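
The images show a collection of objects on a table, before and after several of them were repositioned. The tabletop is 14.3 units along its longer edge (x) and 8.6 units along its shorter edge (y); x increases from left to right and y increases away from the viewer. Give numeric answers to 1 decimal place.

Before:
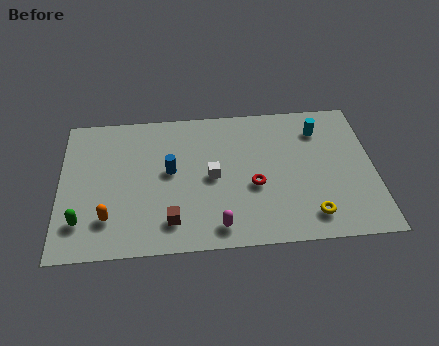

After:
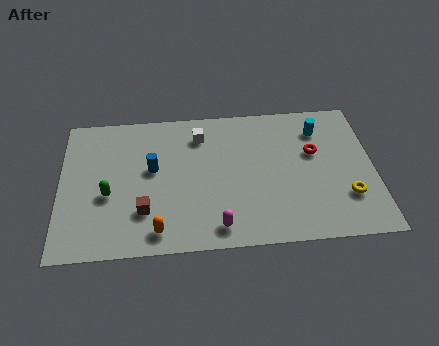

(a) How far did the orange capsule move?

2.4

From (2.2, 2.1) to (4.4, 1.2), the orange capsule covered √(2.2² + 0.9²) ≈ 2.4 units.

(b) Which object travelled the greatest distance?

the red torus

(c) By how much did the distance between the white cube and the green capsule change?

-1.0

Before: roughly 6.3 units apart; after: 5.3. That's 1.0 units closer together.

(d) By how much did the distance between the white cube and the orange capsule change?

+0.8

The distance was about 5.1 in the first image and 5.9 in the second, so they moved 0.8 units further apart.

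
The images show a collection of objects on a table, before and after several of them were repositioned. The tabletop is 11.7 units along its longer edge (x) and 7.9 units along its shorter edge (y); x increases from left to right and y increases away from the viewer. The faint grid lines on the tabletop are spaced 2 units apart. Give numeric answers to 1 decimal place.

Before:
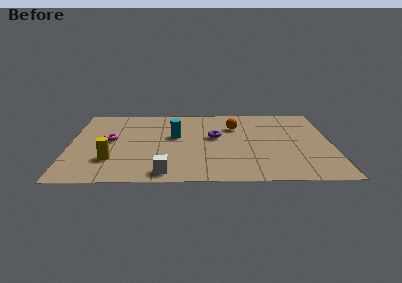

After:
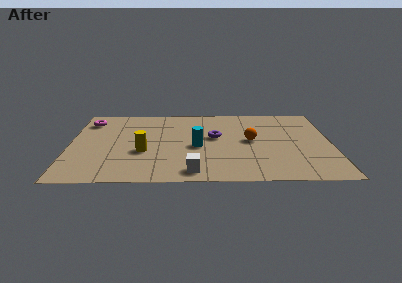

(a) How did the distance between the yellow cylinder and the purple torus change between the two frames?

-1.6

The distance was about 5.1 in the first image and 3.5 in the second, so they moved 1.6 units closer together.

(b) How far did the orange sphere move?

1.7

From (7.4, 5.6) to (8.1, 4.1), the orange sphere covered √(0.7² + 1.5²) ≈ 1.7 units.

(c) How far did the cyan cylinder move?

1.5

The cyan cylinder moved from about (4.7, 4.6) to (5.7, 3.5), a distance of √(1.0² + 1.1²) ≈ 1.5.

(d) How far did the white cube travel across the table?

1.2

The white cube moved from about (4.3, 0.9) to (5.5, 1.0), a distance of √(1.2² + 0.1²) ≈ 1.2.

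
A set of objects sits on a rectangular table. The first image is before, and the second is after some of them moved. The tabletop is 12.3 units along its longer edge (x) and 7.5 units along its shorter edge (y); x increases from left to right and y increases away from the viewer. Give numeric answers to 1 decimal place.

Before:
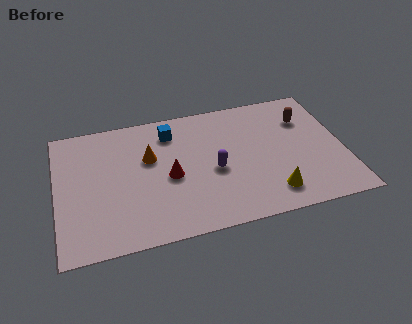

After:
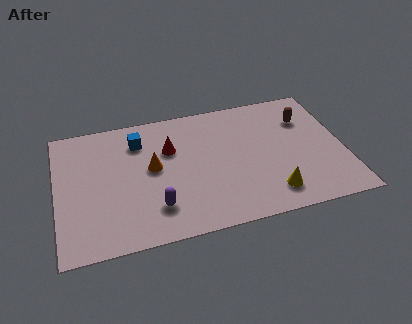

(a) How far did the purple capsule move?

3.0

The purple capsule moved from about (6.7, 3.3) to (4.1, 1.8), a distance of √(2.6² + 1.5²) ≈ 3.0.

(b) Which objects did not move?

the brown capsule and the yellow cone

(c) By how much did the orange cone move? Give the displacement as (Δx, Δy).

(0.1, -0.6)

The orange cone started near (4.0, 4.7) and ended near (4.1, 4.1).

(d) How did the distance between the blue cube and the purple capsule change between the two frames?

+0.8

Before: roughly 3.2 units apart; after: 4.0. That's 0.8 units further apart.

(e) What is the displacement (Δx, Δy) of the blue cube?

(-1.4, -0.2)

The blue cube started near (5.0, 6.0) and ended near (3.6, 5.8).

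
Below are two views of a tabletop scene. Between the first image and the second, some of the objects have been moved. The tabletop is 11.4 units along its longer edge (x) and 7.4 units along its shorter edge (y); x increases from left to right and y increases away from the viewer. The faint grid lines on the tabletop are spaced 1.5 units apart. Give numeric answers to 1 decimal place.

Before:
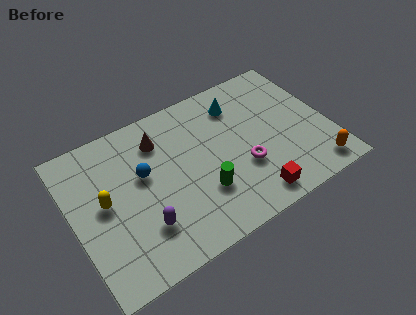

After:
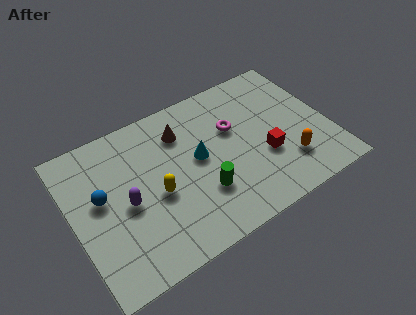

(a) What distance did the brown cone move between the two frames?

1.0

The brown cone moved from about (4.1, 5.7) to (5.1, 5.6), a distance of √(1.0² + 0.1²) ≈ 1.0.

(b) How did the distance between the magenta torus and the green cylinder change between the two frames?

+1.1

Before: roughly 1.9 units apart; after: 3.0. That's 1.1 units further apart.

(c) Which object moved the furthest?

the cyan cone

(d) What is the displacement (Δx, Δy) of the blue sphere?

(-1.9, -0.2)

The blue sphere was at about (3.2, 4.4) and moved to about (1.3, 4.2).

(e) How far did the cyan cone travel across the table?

2.8

From (7.7, 5.8) to (5.6, 4.0), the cyan cone covered √(2.1² + 1.8²) ≈ 2.8 units.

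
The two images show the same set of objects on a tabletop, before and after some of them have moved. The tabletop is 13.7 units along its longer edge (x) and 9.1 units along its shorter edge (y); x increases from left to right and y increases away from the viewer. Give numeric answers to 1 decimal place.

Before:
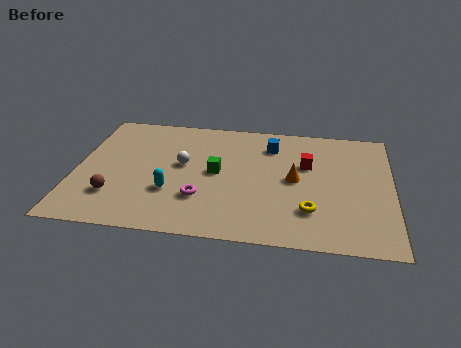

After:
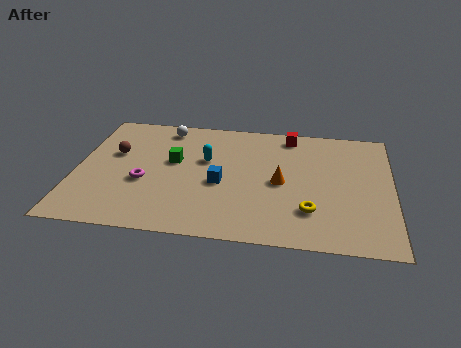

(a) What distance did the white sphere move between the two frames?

2.9

The white sphere moved from about (4.6, 5.1) to (3.7, 7.9), a distance of √(0.9² + 2.8²) ≈ 2.9.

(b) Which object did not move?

the yellow torus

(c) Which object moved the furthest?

the blue cube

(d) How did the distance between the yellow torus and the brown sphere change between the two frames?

+0.8

They were about 8.4 units apart before and 9.2 after — 0.8 units further apart.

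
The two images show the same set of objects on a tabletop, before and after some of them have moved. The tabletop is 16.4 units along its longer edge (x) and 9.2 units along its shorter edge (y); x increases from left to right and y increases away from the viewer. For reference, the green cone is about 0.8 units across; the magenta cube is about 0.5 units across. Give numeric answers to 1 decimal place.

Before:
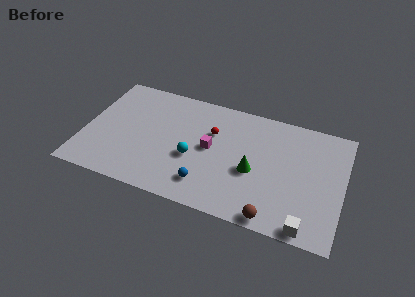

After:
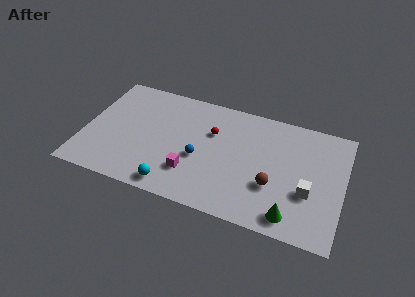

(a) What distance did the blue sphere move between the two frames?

2.0

The blue sphere moved from about (8.0, 1.9) to (7.4, 3.8), a distance of √(0.6² + 1.9²) ≈ 2.0.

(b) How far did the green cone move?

3.7

The green cone was near (10.8, 3.9) before and (13.4, 1.3) after, so it travelled √(2.6² + 2.6²) ≈ 3.7 units.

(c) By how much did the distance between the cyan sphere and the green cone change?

+3.6

Before: roughly 3.8 units apart; after: 7.4. That's 3.6 units further apart.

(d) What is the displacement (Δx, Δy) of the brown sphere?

(-0.2, 2.4)

The brown sphere started near (12.3, 0.8) and ended near (12.1, 3.2).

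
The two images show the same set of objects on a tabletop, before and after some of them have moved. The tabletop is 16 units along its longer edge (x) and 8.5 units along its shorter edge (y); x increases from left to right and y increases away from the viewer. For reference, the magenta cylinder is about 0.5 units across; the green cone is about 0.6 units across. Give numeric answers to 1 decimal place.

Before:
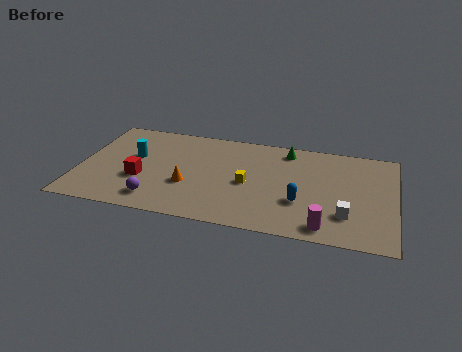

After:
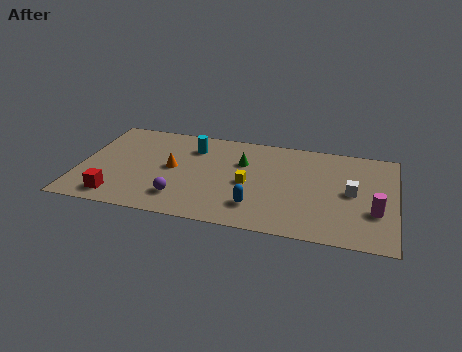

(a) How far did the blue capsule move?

2.4

The blue capsule was near (11.3, 2.9) before and (9.1, 2.0) after, so it travelled √(2.2² + 0.9²) ≈ 2.4 units.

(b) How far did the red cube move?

2.1

The red cube was near (3.2, 3.1) before and (2.1, 1.3) after, so it travelled √(1.1² + 1.8²) ≈ 2.1 units.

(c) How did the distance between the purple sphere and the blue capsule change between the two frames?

-3.5

The distance was about 7.3 in the first image and 3.8 in the second, so they moved 3.5 units closer together.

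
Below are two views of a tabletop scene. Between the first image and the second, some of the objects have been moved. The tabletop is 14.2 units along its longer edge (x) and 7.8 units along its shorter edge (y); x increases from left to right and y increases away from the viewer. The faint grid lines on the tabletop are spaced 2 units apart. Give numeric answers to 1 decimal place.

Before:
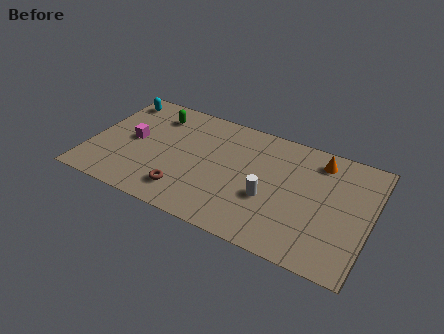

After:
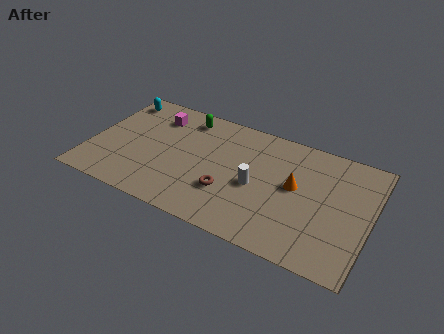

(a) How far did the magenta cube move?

2.3

From (2.1, 4.0) to (3.0, 6.1), the magenta cube covered √(0.9² + 2.1²) ≈ 2.3 units.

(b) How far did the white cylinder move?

0.9

From (9.2, 3.0) to (8.5, 3.5), the white cylinder covered √(0.7² + 0.5²) ≈ 0.9 units.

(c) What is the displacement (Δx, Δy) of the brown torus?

(2.1, 0.9)

From the two frames, the brown torus sits at roughly (5.1, 1.6) before and (7.2, 2.5) after.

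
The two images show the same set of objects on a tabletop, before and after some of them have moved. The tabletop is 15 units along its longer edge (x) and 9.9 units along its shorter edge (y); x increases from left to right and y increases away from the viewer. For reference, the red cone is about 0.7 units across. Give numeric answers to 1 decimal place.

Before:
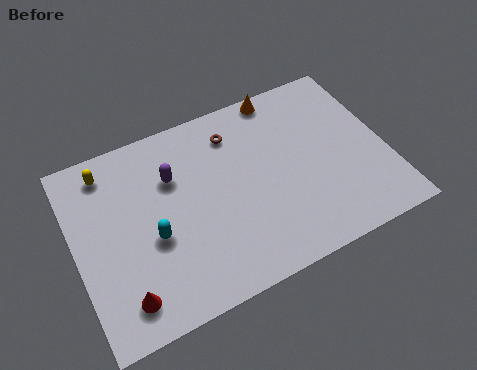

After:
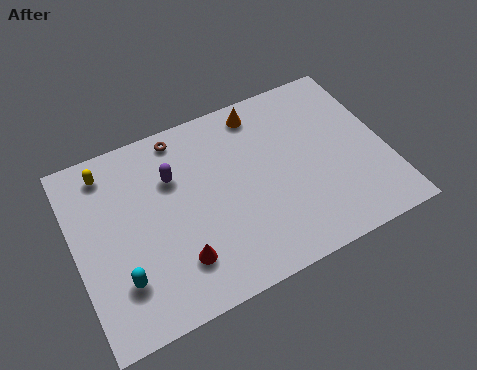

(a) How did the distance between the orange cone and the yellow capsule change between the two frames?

-1.1

Before: roughly 8.6 units apart; after: 7.5. That's 1.1 units closer together.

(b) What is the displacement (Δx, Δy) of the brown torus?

(-2.5, 0.9)

The brown torus was at about (8.0, 7.9) and moved to about (5.5, 8.8).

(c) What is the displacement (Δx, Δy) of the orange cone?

(-1.1, -0.5)

The orange cone started near (10.5, 9.1) and ended near (9.4, 8.6).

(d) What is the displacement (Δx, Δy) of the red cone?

(2.7, 0.7)

From the two frames, the red cone sits at roughly (1.9, 1.7) before and (4.6, 2.4) after.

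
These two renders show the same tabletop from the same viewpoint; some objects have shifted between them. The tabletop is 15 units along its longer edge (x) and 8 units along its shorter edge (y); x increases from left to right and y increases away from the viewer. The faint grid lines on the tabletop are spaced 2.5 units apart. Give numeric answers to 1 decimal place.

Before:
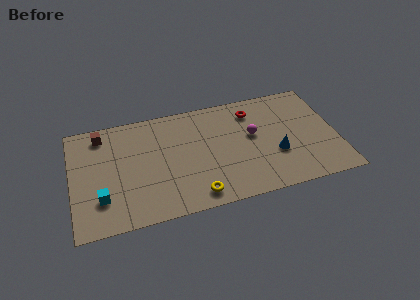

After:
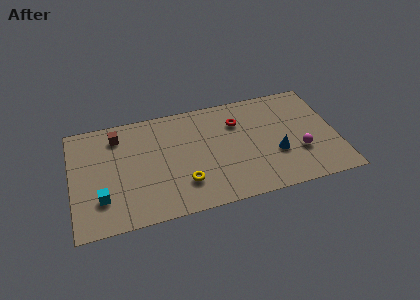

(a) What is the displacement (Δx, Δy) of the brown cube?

(0.9, -0.3)

From the two frames, the brown cube sits at roughly (1.8, 6.8) before and (2.7, 6.5) after.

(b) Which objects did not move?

the cyan cube and the blue cone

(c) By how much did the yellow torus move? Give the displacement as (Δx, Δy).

(-0.6, 1.0)

The yellow torus was at about (6.8, 1.1) and moved to about (6.2, 2.1).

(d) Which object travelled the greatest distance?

the magenta sphere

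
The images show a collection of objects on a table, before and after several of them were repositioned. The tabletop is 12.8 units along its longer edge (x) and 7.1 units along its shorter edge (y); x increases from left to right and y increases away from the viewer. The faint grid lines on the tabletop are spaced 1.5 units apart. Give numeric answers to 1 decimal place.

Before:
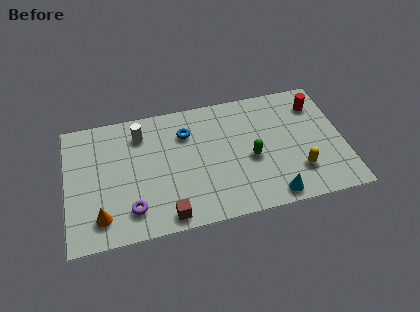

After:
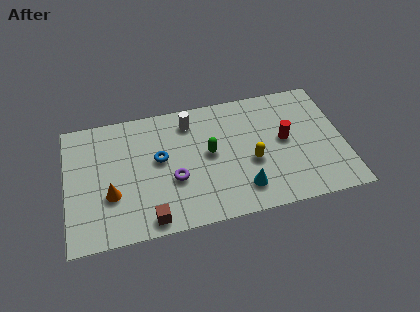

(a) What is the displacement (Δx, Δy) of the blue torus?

(-1.3, -1.2)

From the two frames, the blue torus sits at roughly (5.6, 5.2) before and (4.3, 4.0) after.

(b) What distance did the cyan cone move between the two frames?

1.5

The cyan cone was near (9.3, 0.8) before and (8.0, 1.5) after, so it travelled √(1.3² + 0.7²) ≈ 1.5 units.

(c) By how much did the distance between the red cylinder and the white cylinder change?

-3.5

Before: roughly 8.2 units apart; after: 4.7. That's 3.5 units closer together.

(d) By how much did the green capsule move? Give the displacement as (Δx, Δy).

(-1.9, 0.7)

The green capsule started near (8.5, 3.1) and ended near (6.6, 3.8).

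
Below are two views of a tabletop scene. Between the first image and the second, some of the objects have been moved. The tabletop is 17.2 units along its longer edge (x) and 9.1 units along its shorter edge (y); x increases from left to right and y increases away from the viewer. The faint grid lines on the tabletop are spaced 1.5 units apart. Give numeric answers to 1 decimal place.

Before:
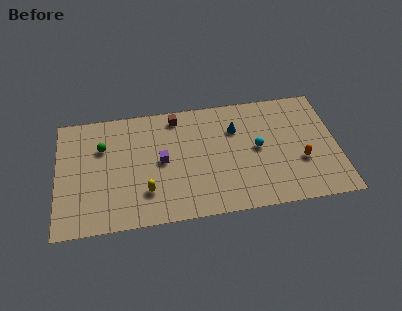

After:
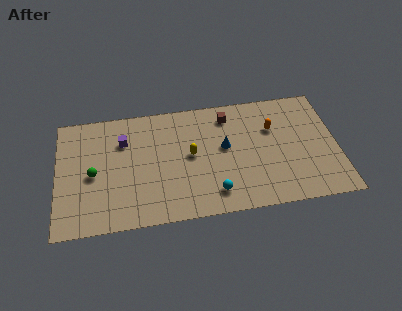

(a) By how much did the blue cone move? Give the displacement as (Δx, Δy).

(-0.7, -1.3)

From the two frames, the blue cone sits at roughly (11.0, 6.4) before and (10.3, 5.1) after.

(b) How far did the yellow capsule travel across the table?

3.7

The yellow capsule moved from about (5.4, 2.4) to (8.2, 4.8), a distance of √(2.8² + 2.4²) ≈ 3.7.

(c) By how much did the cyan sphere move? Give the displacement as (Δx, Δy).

(-2.8, -3.0)

From the two frames, the cyan sphere sits at roughly (12.3, 4.7) before and (9.5, 1.7) after.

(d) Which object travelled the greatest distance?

the cyan sphere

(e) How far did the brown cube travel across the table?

3.2

The brown cube was near (7.4, 7.9) before and (10.6, 7.5) after, so it travelled √(3.2² + 0.4²) ≈ 3.2 units.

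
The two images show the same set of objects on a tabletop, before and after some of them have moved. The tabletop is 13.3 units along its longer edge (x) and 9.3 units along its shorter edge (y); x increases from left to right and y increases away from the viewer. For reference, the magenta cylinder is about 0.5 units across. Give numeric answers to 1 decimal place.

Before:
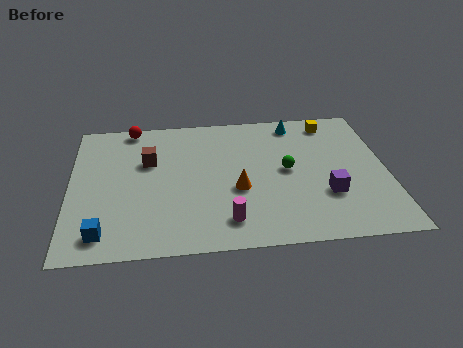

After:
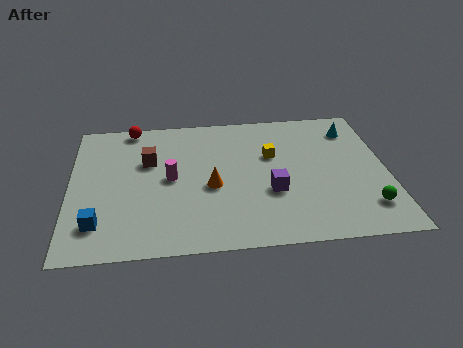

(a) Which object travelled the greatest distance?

the green sphere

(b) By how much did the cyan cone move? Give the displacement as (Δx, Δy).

(2.4, -0.7)

From the two frames, the cyan cone sits at roughly (9.6, 8.1) before and (12.0, 7.4) after.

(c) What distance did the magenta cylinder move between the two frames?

3.8

The magenta cylinder moved from about (6.5, 1.7) to (4.2, 4.7), a distance of √(2.3² + 3.0²) ≈ 3.8.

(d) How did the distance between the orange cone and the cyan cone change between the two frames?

+1.9

The distance was about 5.1 in the first image and 7.0 in the second, so they moved 1.9 units further apart.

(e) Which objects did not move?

the brown cube and the red sphere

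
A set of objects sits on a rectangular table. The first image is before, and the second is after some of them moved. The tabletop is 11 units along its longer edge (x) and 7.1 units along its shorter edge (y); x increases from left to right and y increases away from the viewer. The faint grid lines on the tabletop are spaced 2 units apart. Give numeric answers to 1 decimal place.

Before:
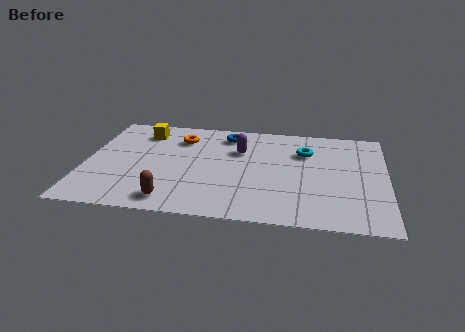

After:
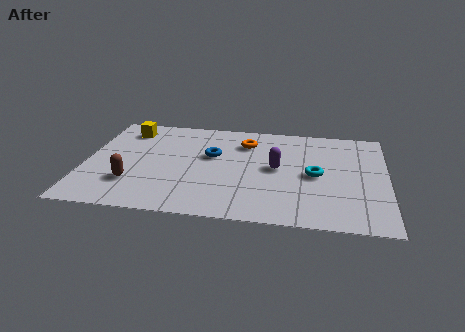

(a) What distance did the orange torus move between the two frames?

2.4

The orange torus moved from about (3.4, 5.4) to (5.8, 5.4), a distance of √(2.4² + 0.0²) ≈ 2.4.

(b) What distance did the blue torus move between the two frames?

1.7

From (5.1, 5.9) to (4.6, 4.3), the blue torus covered √(0.5² + 1.6²) ≈ 1.7 units.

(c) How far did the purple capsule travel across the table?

1.8

From (5.6, 4.8) to (7.0, 3.7), the purple capsule covered √(1.4² + 1.1²) ≈ 1.8 units.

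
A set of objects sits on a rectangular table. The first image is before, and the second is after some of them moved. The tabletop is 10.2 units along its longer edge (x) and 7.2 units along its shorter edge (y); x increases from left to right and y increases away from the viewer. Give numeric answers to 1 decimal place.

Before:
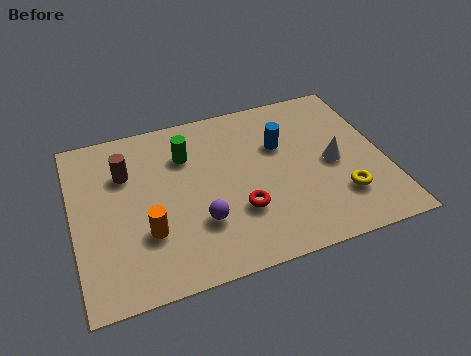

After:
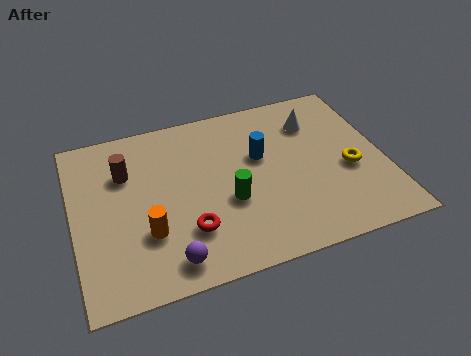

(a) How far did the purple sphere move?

1.6

The purple sphere moved from about (4.0, 2.2) to (2.9, 1.0), a distance of √(1.1² + 1.2²) ≈ 1.6.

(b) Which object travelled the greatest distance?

the green cylinder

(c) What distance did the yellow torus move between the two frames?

1.2

From (8.6, 1.9) to (9.0, 3.0), the yellow torus covered √(0.4² + 1.1²) ≈ 1.2 units.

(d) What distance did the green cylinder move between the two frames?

2.7

The green cylinder moved from about (3.8, 5.2) to (5.0, 2.8), a distance of √(1.2² + 2.4²) ≈ 2.7.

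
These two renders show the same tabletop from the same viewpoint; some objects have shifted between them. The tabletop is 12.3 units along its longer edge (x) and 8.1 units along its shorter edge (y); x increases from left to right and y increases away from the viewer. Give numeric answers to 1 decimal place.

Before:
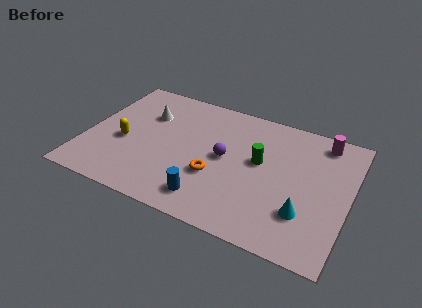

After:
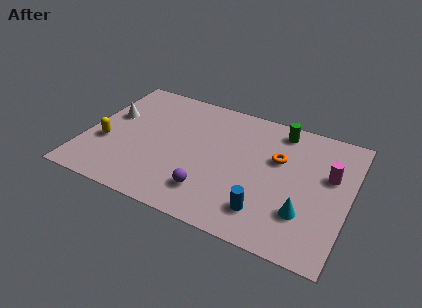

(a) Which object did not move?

the cyan cone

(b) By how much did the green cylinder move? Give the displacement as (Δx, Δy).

(0.7, 2.4)

The green cylinder was at about (8.1, 4.6) and moved to about (8.8, 7.0).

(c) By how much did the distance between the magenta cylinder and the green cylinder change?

-0.4

They were about 3.6 units apart before and 3.2 after — 0.4 units closer together.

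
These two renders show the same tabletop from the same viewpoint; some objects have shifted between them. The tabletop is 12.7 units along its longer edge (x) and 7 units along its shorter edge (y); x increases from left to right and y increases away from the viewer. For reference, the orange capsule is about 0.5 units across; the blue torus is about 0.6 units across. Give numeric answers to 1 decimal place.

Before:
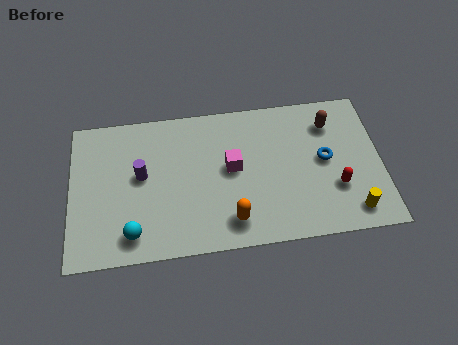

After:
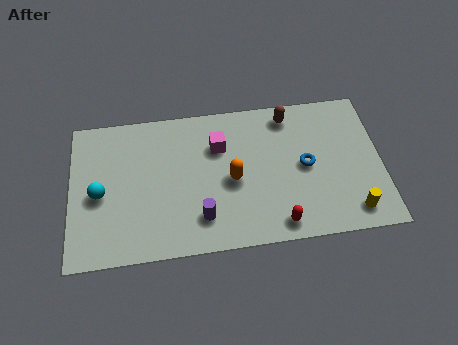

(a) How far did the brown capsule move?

1.8

From (10.7, 5.4) to (9.0, 6.0), the brown capsule covered √(1.7² + 0.6²) ≈ 1.8 units.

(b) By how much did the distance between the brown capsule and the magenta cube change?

-1.3

The distance was about 4.4 in the first image and 3.1 in the second, so they moved 1.3 units closer together.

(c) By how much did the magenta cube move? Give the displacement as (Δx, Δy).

(-0.5, 1.1)

From the two frames, the magenta cube sits at roughly (6.6, 3.8) before and (6.1, 4.9) after.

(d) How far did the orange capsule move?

1.9

The orange capsule was near (6.5, 1.3) before and (6.6, 3.2) after, so it travelled √(0.1² + 1.9²) ≈ 1.9 units.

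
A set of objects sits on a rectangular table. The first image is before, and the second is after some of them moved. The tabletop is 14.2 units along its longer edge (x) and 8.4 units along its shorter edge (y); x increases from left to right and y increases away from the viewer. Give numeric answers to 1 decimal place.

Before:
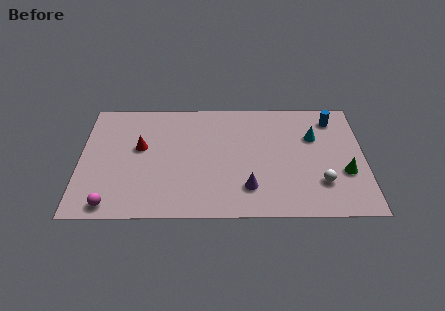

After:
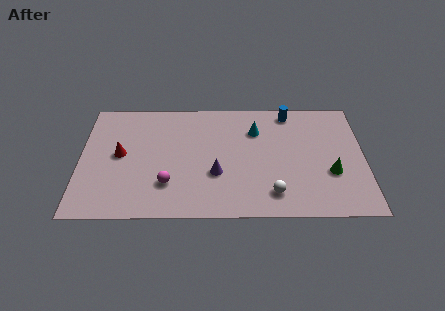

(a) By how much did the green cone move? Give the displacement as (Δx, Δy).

(-0.7, 0.0)

From the two frames, the green cone sits at roughly (13.2, 3.0) before and (12.5, 3.0) after.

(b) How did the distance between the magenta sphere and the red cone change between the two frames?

-1.0

The distance was about 4.2 in the first image and 3.2 in the second, so they moved 1.0 units closer together.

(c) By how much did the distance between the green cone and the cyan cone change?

+1.8

Before: roughly 3.0 units apart; after: 4.8. That's 1.8 units further apart.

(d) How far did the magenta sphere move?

3.1

From (1.6, 0.9) to (4.4, 2.3), the magenta sphere covered √(2.8² + 1.4²) ≈ 3.1 units.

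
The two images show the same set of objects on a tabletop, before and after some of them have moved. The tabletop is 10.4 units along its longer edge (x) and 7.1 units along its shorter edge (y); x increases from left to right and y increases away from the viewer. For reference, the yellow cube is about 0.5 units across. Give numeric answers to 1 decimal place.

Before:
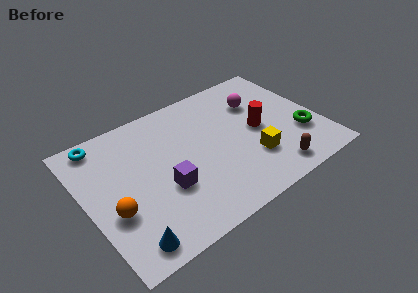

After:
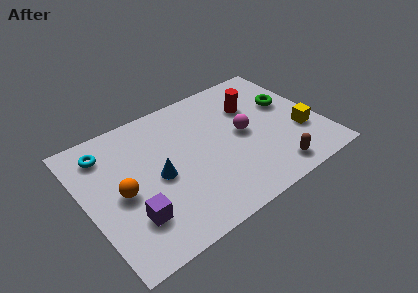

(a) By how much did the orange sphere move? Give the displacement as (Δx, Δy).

(0.5, 0.7)

From the two frames, the orange sphere sits at roughly (1.0, 2.6) before and (1.5, 3.3) after.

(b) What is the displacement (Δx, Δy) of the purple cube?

(-1.6, -0.7)

The purple cube was at about (3.3, 2.6) and moved to about (1.7, 1.9).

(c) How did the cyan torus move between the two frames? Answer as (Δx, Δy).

(0.1, -0.6)

The cyan torus was at about (1.1, 6.3) and moved to about (1.2, 5.7).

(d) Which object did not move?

the brown capsule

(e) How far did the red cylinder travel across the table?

1.4

The red cylinder moved from about (7.7, 3.5) to (7.7, 4.9), a distance of √(0.0² + 1.4²) ≈ 1.4.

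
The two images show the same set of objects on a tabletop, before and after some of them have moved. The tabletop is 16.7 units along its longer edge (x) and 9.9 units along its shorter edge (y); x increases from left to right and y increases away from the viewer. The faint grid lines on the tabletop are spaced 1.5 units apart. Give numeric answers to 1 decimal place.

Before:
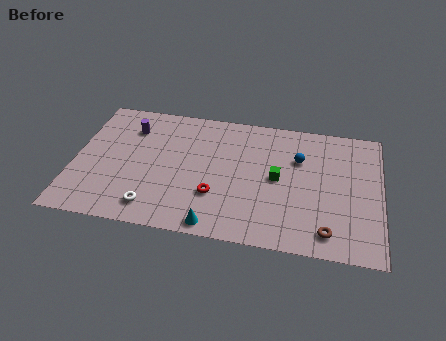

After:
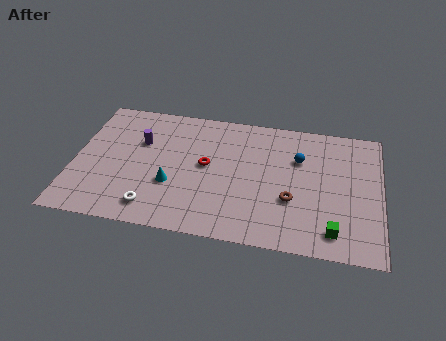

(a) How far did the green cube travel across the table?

4.6

From (11.1, 5.0) to (14.2, 1.6), the green cube covered √(3.1² + 3.4²) ≈ 4.6 units.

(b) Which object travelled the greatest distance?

the green cube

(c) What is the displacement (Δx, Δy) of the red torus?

(-0.6, 2.2)

From the two frames, the red torus sits at roughly (7.8, 3.1) before and (7.2, 5.3) after.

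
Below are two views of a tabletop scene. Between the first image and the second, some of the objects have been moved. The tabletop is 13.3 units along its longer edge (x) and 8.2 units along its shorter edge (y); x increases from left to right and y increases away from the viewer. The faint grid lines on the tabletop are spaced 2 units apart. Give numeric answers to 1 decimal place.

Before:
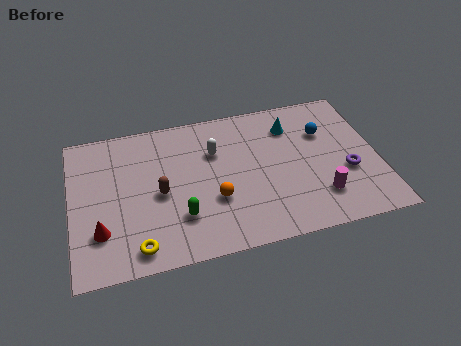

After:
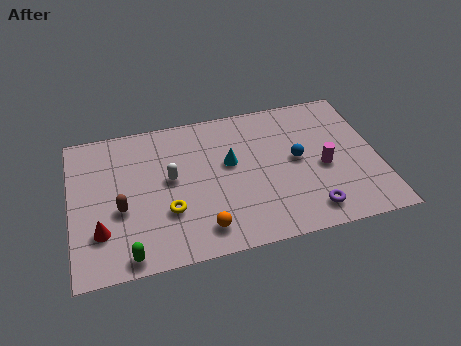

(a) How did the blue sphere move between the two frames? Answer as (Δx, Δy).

(-1.3, -1.3)

The blue sphere started near (11.1, 5.6) and ended near (9.8, 4.3).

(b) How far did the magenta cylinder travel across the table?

1.6

From (10.6, 2.0) to (10.9, 3.6), the magenta cylinder covered √(0.3² + 1.6²) ≈ 1.6 units.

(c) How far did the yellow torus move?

2.1

The yellow torus moved from about (2.7, 1.1) to (4.1, 2.7), a distance of √(1.4² + 1.6²) ≈ 2.1.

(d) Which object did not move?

the red cone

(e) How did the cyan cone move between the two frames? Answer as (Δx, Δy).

(-2.8, -1.5)

From the two frames, the cyan cone sits at roughly (9.7, 6.3) before and (6.9, 4.8) after.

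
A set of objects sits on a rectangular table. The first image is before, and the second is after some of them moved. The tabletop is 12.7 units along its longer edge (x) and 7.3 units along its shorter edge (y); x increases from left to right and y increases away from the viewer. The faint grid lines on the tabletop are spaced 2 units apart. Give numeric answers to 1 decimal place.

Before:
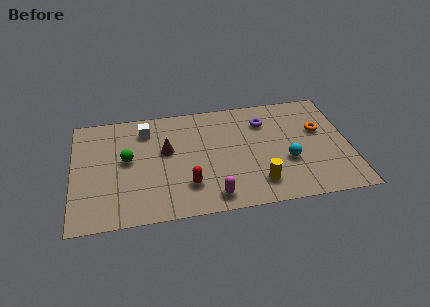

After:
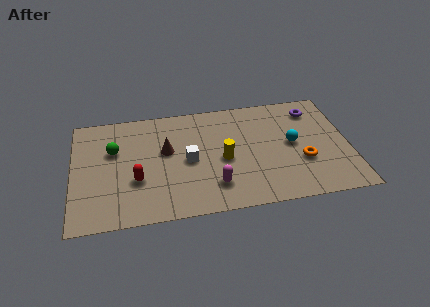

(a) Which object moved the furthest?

the white cube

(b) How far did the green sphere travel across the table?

0.9

The green sphere moved from about (2.5, 4.0) to (1.9, 4.7), a distance of √(0.6² + 0.7²) ≈ 0.9.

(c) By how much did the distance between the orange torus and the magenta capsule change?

-2.0

The distance was about 6.2 in the first image and 4.2 in the second, so they moved 2.0 units closer together.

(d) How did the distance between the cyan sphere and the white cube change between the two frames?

-2.3

Before: roughly 7.1 units apart; after: 4.8. That's 2.3 units closer together.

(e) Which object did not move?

the brown cone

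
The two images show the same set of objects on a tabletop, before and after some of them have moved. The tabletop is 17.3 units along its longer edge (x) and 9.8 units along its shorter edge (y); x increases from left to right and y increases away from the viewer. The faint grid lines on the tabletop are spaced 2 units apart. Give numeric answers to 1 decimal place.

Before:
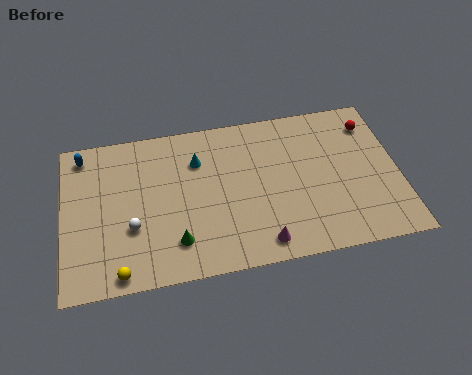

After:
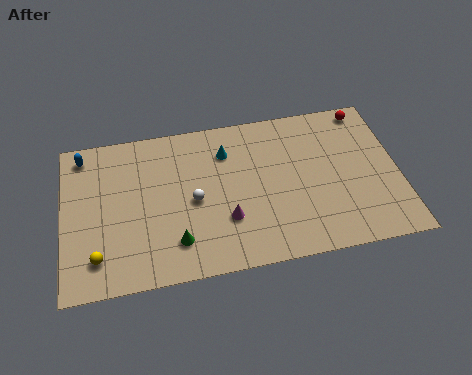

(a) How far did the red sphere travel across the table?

1.0

From (16.1, 7.8) to (15.9, 8.8), the red sphere covered √(0.2² + 1.0²) ≈ 1.0 units.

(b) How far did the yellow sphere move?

1.6

The yellow sphere moved from about (2.8, 0.9) to (1.7, 2.0), a distance of √(1.1² + 1.1²) ≈ 1.6.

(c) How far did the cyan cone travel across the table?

1.5

From (7.0, 7.1) to (8.5, 7.4), the cyan cone covered √(1.5² + 0.3²) ≈ 1.5 units.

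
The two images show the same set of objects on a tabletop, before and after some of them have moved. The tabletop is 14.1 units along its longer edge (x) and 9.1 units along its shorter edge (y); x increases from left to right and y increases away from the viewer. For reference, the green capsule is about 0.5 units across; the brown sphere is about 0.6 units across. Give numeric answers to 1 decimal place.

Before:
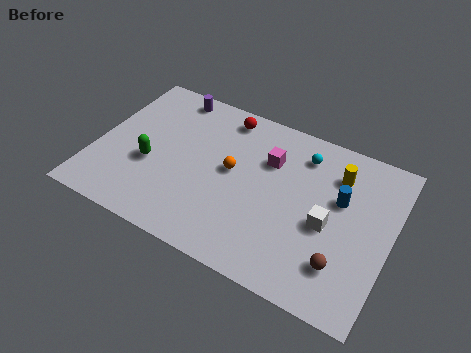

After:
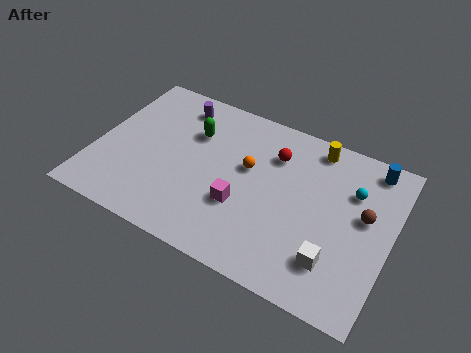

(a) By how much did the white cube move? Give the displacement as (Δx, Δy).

(0.5, -1.8)

The white cube started near (11.2, 4.0) and ended near (11.7, 2.2).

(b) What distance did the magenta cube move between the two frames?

3.2

The magenta cube was near (8.1, 6.3) before and (7.2, 3.2) after, so it travelled √(0.9² + 3.1²) ≈ 3.2 units.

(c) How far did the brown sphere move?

3.1

The brown sphere moved from about (12.1, 2.2) to (12.8, 5.2), a distance of √(0.7² + 3.0²) ≈ 3.1.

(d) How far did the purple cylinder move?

0.6

The purple cylinder moved from about (3.0, 8.1) to (3.4, 7.6), a distance of √(0.4² + 0.5²) ≈ 0.6.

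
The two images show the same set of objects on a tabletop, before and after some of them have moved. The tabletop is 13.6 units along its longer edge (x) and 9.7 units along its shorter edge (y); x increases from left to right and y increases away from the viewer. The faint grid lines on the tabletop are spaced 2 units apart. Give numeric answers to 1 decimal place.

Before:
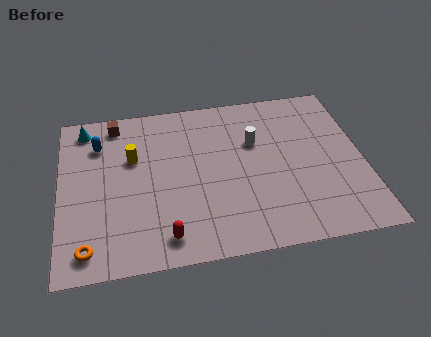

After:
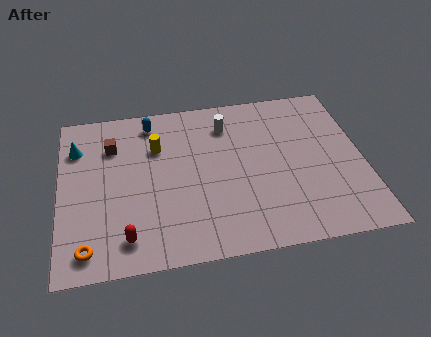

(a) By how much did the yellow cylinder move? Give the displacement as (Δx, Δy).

(1.1, 0.5)

The yellow cylinder was at about (3.3, 6.2) and moved to about (4.4, 6.7).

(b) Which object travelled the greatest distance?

the blue capsule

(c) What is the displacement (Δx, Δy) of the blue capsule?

(2.4, 1.0)

The blue capsule was at about (1.8, 7.3) and moved to about (4.2, 8.3).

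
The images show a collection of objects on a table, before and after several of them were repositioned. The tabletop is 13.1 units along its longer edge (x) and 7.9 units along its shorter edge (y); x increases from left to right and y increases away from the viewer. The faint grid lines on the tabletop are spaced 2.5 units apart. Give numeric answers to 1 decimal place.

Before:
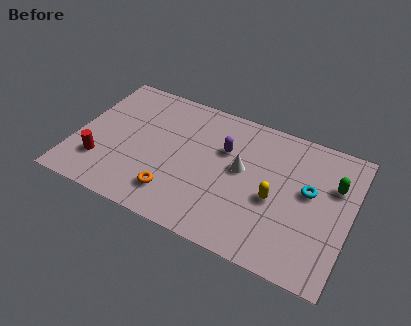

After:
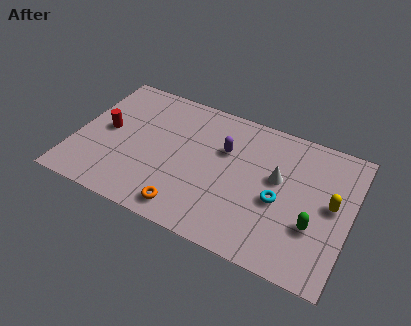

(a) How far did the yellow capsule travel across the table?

2.7

The yellow capsule was near (9.6, 3.4) before and (12.2, 4.2) after, so it travelled √(2.6² + 0.8²) ≈ 2.7 units.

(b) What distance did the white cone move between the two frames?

1.7

From (7.9, 4.4) to (9.6, 4.6), the white cone covered √(1.7² + 0.2²) ≈ 1.7 units.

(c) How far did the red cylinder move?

2.0

The red cylinder moved from about (1.4, 2.1) to (1.4, 4.1), a distance of √(0.0² + 2.0²) ≈ 2.0.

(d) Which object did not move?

the purple capsule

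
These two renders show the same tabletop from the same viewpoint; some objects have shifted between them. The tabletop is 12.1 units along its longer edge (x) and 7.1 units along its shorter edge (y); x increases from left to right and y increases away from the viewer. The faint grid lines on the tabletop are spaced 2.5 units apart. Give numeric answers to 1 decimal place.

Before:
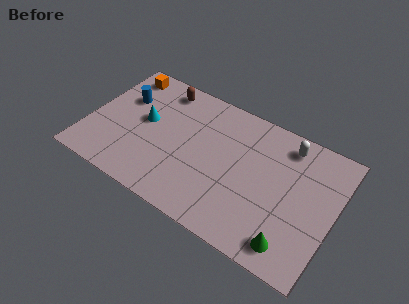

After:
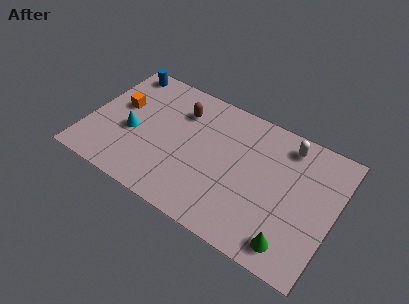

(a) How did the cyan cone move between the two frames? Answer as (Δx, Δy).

(-0.5, -0.9)

The cyan cone started near (2.7, 3.9) and ended near (2.2, 3.0).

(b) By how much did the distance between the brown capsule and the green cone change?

-1.4

They were about 8.8 units apart before and 7.4 after — 1.4 units closer together.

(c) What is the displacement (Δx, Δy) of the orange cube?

(0.2, -1.9)

The orange cube was at about (1.2, 6.1) and moved to about (1.4, 4.2).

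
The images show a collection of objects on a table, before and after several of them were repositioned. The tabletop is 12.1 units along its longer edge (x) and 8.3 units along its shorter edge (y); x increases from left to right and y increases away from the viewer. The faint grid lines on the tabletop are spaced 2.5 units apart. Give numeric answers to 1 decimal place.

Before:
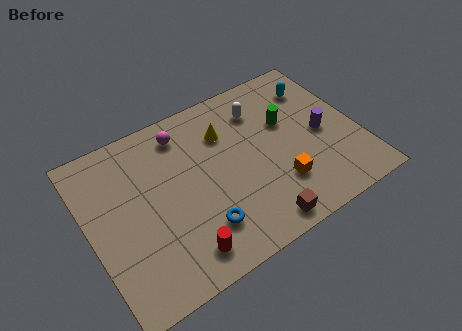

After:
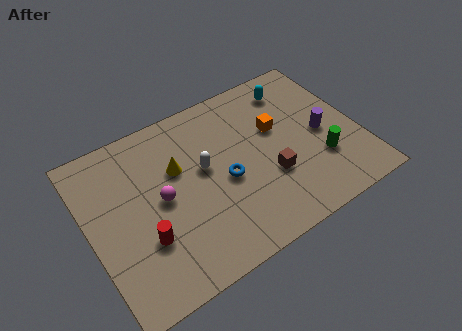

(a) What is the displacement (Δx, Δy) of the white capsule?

(-2.9, -1.7)

The white capsule started near (8.1, 6.4) and ended near (5.2, 4.7).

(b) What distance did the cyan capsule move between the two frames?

1.1

The cyan capsule moved from about (10.7, 6.4) to (9.7, 6.8), a distance of √(1.0² + 0.4²) ≈ 1.1.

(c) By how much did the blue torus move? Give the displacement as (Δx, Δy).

(1.4, 1.7)

From the two frames, the blue torus sits at roughly (4.6, 2.0) before and (6.0, 3.7) after.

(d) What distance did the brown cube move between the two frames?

2.2

The brown cube moved from about (7.0, 0.9) to (7.9, 2.9), a distance of √(0.9² + 2.0²) ≈ 2.2.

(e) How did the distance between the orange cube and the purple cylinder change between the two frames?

-0.6

They were about 2.8 units apart before and 2.2 after — 0.6 units closer together.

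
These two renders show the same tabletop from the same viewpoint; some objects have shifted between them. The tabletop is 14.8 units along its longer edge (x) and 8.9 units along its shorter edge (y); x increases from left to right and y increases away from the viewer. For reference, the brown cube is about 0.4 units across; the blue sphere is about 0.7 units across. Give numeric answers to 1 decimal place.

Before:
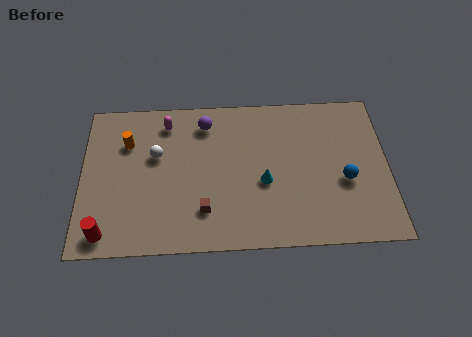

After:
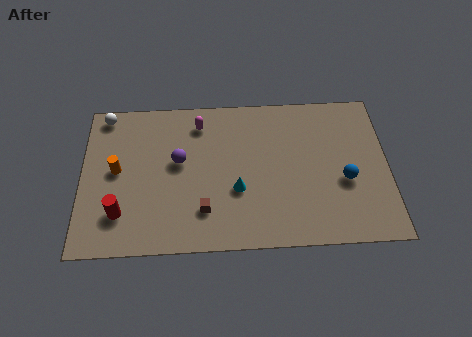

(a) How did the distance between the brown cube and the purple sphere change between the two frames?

-2.0

They were about 5.1 units apart before and 3.1 after — 2.0 units closer together.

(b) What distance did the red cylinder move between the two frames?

1.3

The red cylinder was near (1.2, 1.1) before and (1.9, 2.2) after, so it travelled √(0.7² + 1.1²) ≈ 1.3 units.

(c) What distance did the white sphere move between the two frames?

3.5

The white sphere moved from about (3.6, 5.5) to (1.1, 8.0), a distance of √(2.5² + 2.5²) ≈ 3.5.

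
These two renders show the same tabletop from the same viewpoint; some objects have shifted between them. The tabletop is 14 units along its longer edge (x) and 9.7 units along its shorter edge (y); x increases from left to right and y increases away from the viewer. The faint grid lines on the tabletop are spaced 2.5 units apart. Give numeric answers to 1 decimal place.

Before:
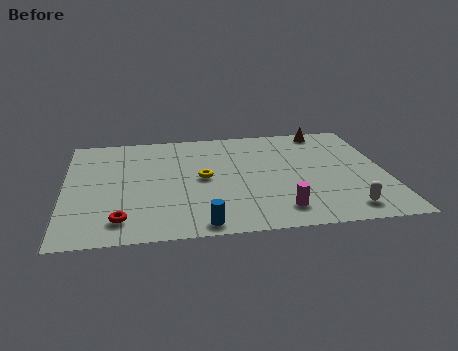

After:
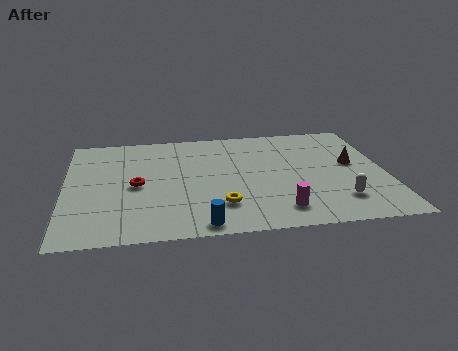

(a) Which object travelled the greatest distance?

the brown cone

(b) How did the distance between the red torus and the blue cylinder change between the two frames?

+1.1

They were about 3.5 units apart before and 4.6 after — 1.1 units further apart.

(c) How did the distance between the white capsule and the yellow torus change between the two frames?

-1.8

Before: roughly 6.9 units apart; after: 5.1. That's 1.8 units closer together.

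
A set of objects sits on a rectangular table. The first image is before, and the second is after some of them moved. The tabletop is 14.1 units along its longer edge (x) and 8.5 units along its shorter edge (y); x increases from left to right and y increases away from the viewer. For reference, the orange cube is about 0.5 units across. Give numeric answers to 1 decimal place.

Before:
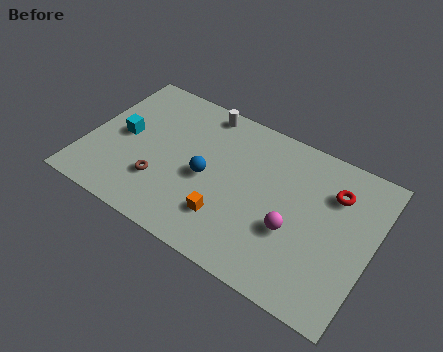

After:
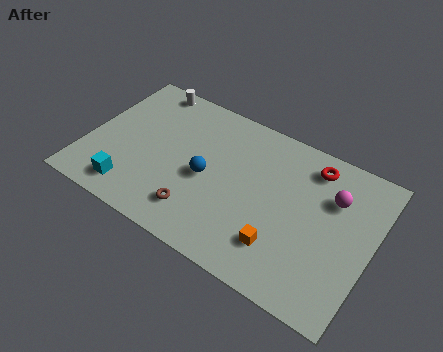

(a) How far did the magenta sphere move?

3.1

From (10.4, 3.2) to (12.0, 5.9), the magenta sphere covered √(1.6² + 2.7²) ≈ 3.1 units.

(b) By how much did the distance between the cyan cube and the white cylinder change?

+1.5

The distance was about 4.8 in the first image and 6.3 in the second, so they moved 1.5 units further apart.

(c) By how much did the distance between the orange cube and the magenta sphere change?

+1.0

They were about 3.3 units apart before and 4.3 after — 1.0 units further apart.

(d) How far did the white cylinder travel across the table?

2.9

From (5.2, 7.6) to (2.3, 7.7), the white cylinder covered √(2.9² + 0.1²) ≈ 2.9 units.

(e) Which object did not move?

the blue sphere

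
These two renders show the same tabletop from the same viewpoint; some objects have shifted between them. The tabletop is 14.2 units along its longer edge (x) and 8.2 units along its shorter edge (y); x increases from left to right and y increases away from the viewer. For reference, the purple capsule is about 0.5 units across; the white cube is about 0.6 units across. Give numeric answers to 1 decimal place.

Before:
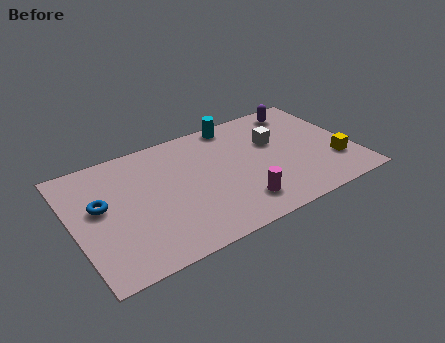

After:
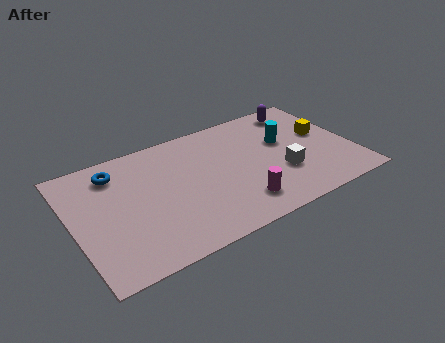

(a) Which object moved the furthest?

the cyan cylinder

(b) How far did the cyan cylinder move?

3.3

From (8.7, 7.4) to (10.9, 5.0), the cyan cylinder covered √(2.2² + 2.4²) ≈ 3.3 units.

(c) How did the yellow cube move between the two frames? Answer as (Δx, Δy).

(-0.2, 2.3)

The yellow cube started near (13.1, 2.4) and ended near (12.9, 4.7).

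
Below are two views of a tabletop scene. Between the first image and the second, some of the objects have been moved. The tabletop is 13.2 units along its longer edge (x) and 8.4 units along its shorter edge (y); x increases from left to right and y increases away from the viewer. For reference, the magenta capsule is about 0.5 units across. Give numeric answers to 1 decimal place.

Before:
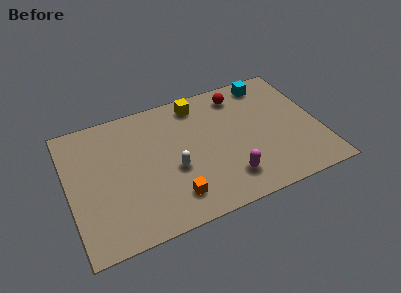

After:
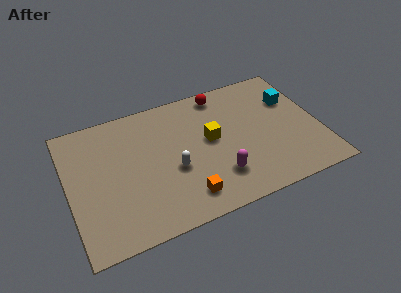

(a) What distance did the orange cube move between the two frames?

0.6

The orange cube was near (5.2, 1.7) before and (5.8, 1.5) after, so it travelled √(0.6² + 0.2²) ≈ 0.6 units.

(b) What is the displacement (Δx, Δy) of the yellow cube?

(0.4, -2.6)

The yellow cube started near (7.1, 7.2) and ended near (7.5, 4.6).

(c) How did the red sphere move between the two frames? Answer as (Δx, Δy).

(-0.9, 0.4)

The red sphere was at about (9.3, 7.0) and moved to about (8.4, 7.4).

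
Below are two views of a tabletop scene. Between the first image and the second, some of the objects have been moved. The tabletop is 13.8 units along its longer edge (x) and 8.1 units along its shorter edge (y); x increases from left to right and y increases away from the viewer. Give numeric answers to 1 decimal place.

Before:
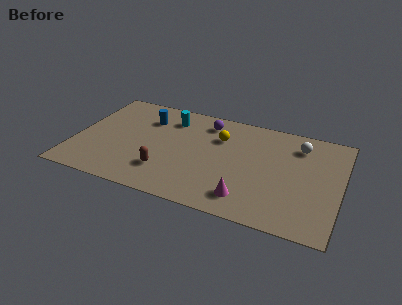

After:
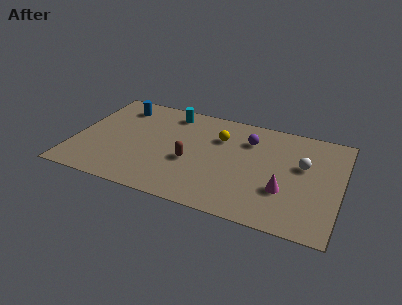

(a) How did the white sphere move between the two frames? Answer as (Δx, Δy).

(0.3, -1.5)

The white sphere started near (11.5, 6.4) and ended near (11.8, 4.9).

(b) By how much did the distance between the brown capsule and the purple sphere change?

-1.0

They were about 4.9 units apart before and 3.9 after — 1.0 units closer together.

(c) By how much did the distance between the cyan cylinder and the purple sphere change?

+2.4

They were about 1.9 units apart before and 4.3 after — 2.4 units further apart.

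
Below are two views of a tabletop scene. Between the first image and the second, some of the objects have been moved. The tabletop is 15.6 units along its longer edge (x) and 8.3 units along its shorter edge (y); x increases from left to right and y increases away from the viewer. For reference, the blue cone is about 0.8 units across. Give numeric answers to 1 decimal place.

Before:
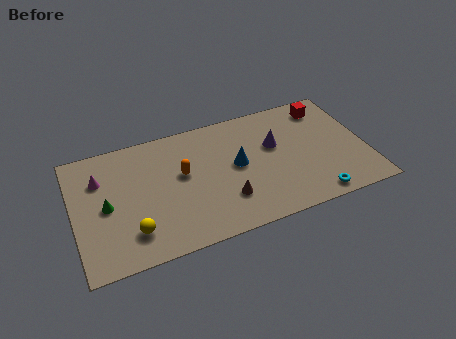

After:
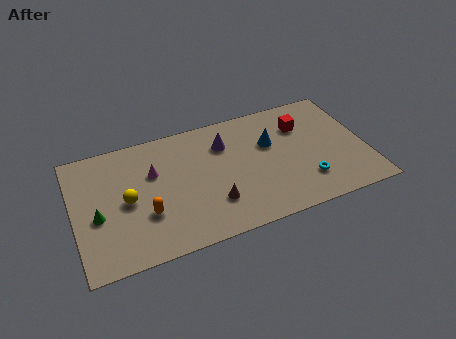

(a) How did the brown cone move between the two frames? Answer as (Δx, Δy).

(-0.7, 0.0)

From the two frames, the brown cone sits at roughly (7.9, 2.3) before and (7.2, 2.3) after.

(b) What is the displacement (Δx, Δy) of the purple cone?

(-2.6, 1.0)

The purple cone was at about (10.8, 5.1) and moved to about (8.2, 6.1).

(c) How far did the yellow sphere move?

2.1

From (2.9, 1.9) to (2.8, 4.0), the yellow sphere covered √(0.1² + 2.1²) ≈ 2.1 units.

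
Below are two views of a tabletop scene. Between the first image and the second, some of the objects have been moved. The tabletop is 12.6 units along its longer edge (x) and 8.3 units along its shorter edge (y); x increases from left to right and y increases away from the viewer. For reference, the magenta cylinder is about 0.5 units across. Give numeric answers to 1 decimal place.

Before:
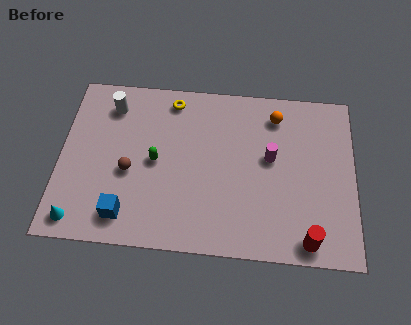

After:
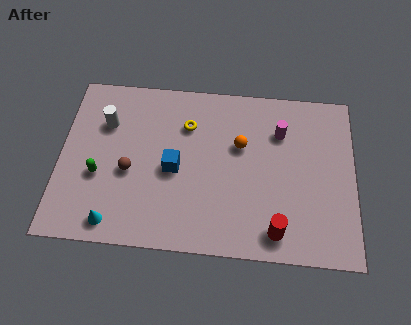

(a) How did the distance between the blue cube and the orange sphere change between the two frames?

-5.2

They were about 8.3 units apart before and 3.1 after — 5.2 units closer together.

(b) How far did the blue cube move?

3.1

The blue cube was near (2.9, 1.4) before and (4.9, 3.8) after, so it travelled √(2.0² + 2.4²) ≈ 3.1 units.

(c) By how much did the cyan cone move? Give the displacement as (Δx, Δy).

(1.5, 0.0)

From the two frames, the cyan cone sits at roughly (0.9, 1.0) before and (2.4, 1.0) after.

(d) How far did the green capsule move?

2.6

From (4.1, 4.1) to (1.7, 3.2), the green capsule covered √(2.4² + 0.9²) ≈ 2.6 units.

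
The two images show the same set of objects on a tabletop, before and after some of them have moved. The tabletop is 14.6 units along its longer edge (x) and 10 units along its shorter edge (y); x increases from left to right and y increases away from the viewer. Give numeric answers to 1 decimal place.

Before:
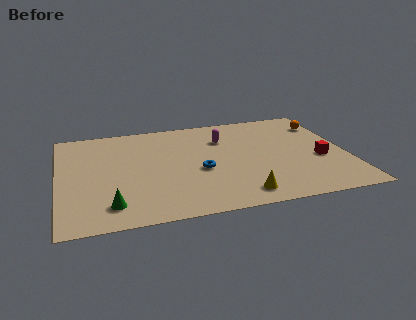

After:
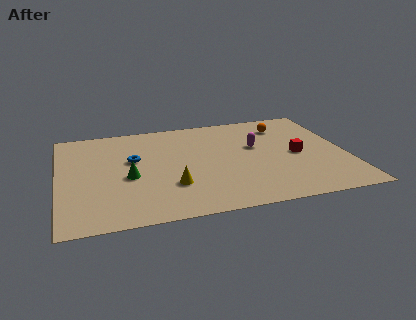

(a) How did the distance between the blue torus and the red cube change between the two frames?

+2.3

They were about 6.1 units apart before and 8.4 after — 2.3 units further apart.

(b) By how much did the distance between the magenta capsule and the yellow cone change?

-0.4

Before: roughly 5.8 units apart; after: 5.4. That's 0.4 units closer together.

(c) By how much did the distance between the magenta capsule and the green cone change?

-1.3

The distance was about 8.1 in the first image and 6.8 in the second, so they moved 1.3 units closer together.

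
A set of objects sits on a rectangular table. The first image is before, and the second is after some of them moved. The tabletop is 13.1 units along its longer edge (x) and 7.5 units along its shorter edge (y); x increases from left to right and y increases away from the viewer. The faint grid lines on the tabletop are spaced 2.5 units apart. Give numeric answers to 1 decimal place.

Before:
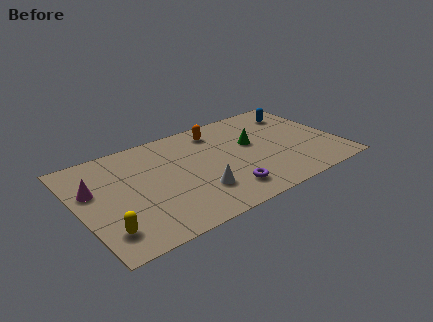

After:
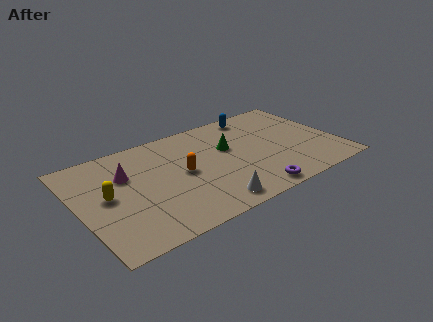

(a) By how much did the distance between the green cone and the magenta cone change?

-2.9

Before: roughly 8.1 units apart; after: 5.2. That's 2.9 units closer together.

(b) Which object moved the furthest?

the orange capsule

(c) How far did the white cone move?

1.2

The white cone was near (5.7, 2.1) before and (6.1, 1.0) after, so it travelled √(0.4² + 1.1²) ≈ 1.2 units.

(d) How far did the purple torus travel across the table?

1.4

The purple torus moved from about (7.0, 1.5) to (8.2, 0.8), a distance of √(1.2² + 0.7²) ≈ 1.4.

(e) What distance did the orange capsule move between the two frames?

3.3

The orange capsule moved from about (7.4, 6.2) to (5.2, 3.8), a distance of √(2.2² + 2.4²) ≈ 3.3.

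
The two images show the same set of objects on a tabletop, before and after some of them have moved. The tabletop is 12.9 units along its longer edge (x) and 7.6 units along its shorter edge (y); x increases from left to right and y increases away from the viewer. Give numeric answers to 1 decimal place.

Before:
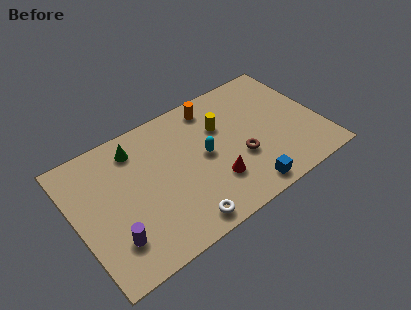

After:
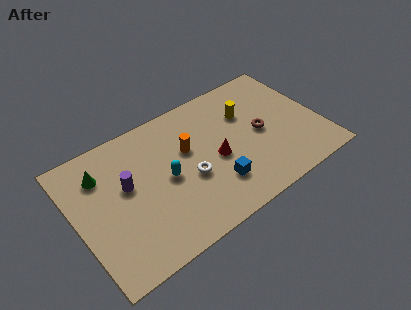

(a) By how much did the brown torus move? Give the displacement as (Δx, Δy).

(1.3, 0.9)

The brown torus started near (8.5, 2.8) and ended near (9.8, 3.7).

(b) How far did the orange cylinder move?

2.5

From (7.7, 6.5) to (6.0, 4.7), the orange cylinder covered √(1.7² + 1.8²) ≈ 2.5 units.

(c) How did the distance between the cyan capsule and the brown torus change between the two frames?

+3.1

The distance was about 2.0 in the first image and 5.1 in the second, so they moved 3.1 units further apart.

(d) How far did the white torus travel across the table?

2.3

The white torus was near (5.0, 0.9) before and (5.8, 3.1) after, so it travelled √(0.8² + 2.2²) ≈ 2.3 units.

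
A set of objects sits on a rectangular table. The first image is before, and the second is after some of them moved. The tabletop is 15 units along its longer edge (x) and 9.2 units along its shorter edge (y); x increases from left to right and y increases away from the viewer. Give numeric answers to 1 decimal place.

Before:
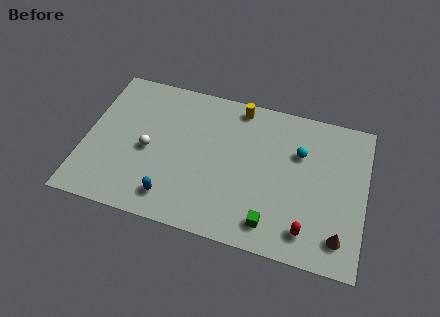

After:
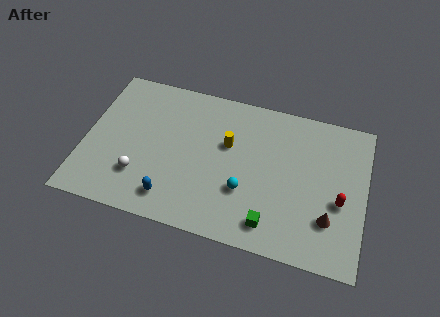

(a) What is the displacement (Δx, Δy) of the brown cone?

(-0.6, 0.9)

From the two frames, the brown cone sits at roughly (13.8, 1.7) before and (13.2, 2.6) after.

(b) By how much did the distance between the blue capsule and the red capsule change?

+1.9

Before: roughly 7.2 units apart; after: 9.1. That's 1.9 units further apart.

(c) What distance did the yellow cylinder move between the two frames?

2.5

The yellow cylinder was near (8.0, 8.2) before and (7.6, 5.7) after, so it travelled √(0.4² + 2.5²) ≈ 2.5 units.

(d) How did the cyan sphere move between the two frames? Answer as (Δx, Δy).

(-2.7, -3.1)

The cyan sphere started near (11.4, 6.2) and ended near (8.7, 3.1).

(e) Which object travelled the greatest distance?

the cyan sphere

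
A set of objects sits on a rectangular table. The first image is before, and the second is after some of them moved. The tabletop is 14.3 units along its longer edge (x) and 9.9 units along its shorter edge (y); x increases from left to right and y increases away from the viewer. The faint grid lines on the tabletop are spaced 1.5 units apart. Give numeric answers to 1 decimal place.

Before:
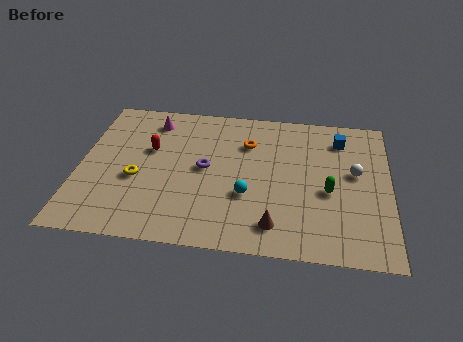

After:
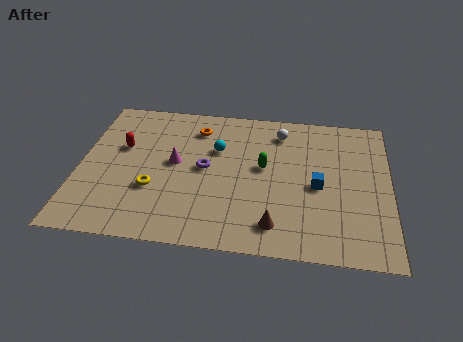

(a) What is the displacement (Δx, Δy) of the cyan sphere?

(-1.5, 3.0)

The cyan sphere started near (7.8, 3.5) and ended near (6.3, 6.5).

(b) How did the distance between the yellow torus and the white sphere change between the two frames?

-2.7

Before: roughly 10.1 units apart; after: 7.4. That's 2.7 units closer together.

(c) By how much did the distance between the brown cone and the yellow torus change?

-0.9

They were about 6.8 units apart before and 5.9 after — 0.9 units closer together.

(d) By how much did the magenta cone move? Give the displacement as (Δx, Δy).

(1.2, -2.9)

The magenta cone started near (3.2, 8.2) and ended near (4.4, 5.3).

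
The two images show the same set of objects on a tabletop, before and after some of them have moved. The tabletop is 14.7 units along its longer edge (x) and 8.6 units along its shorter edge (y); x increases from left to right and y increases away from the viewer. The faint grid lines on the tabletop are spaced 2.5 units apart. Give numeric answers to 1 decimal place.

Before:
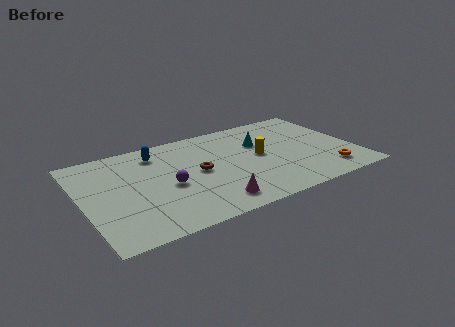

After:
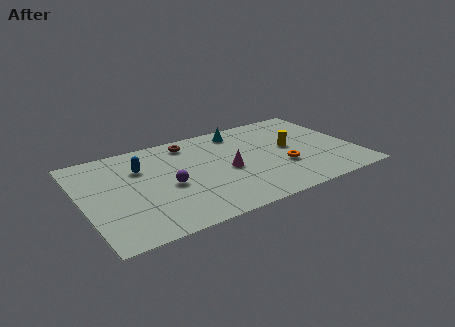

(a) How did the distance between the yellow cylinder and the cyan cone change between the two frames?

+2.4

Before: roughly 1.2 units apart; after: 3.6. That's 2.4 units further apart.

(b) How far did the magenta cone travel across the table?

2.8

The magenta cone moved from about (6.5, 1.4) to (7.7, 3.9), a distance of √(1.2² + 2.5²) ≈ 2.8.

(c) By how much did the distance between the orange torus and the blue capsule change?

-2.3

The distance was about 10.2 in the first image and 7.9 in the second, so they moved 2.3 units closer together.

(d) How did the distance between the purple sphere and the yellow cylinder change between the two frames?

+1.7

The distance was about 5.1 in the first image and 6.8 in the second, so they moved 1.7 units further apart.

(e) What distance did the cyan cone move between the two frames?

1.8

From (9.8, 5.7) to (8.9, 7.3), the cyan cone covered √(0.9² + 1.6²) ≈ 1.8 units.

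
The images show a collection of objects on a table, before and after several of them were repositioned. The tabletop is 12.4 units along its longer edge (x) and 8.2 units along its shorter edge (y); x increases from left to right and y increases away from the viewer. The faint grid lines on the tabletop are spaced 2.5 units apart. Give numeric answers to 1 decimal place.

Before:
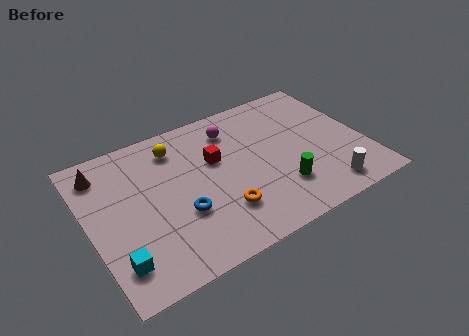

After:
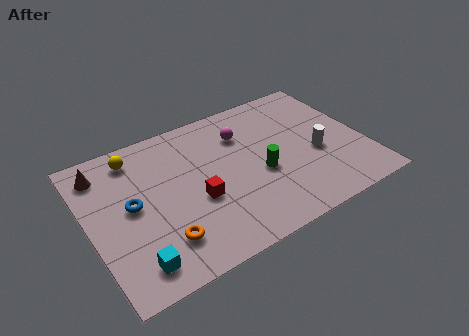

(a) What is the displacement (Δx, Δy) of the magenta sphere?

(0.4, -0.5)

The magenta sphere started near (6.8, 6.5) and ended near (7.2, 6.0).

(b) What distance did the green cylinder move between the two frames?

1.4

From (8.3, 2.2) to (7.6, 3.4), the green cylinder covered √(0.7² + 1.2²) ≈ 1.4 units.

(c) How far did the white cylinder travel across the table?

2.2

From (10.2, 1.2) to (10.2, 3.4), the white cylinder covered √(0.0² + 2.2²) ≈ 2.2 units.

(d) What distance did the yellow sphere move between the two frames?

1.8

The yellow sphere was near (4.2, 6.6) before and (2.4, 6.9) after, so it travelled √(1.8² + 0.3²) ≈ 1.8 units.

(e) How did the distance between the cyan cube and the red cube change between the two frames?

-2.3

The distance was about 6.0 in the first image and 3.7 in the second, so they moved 2.3 units closer together.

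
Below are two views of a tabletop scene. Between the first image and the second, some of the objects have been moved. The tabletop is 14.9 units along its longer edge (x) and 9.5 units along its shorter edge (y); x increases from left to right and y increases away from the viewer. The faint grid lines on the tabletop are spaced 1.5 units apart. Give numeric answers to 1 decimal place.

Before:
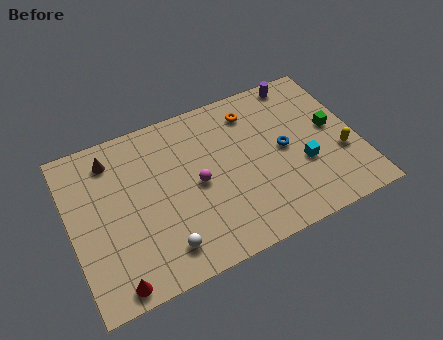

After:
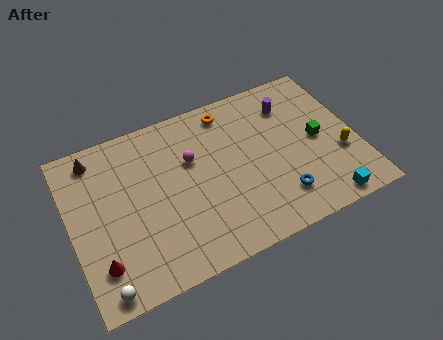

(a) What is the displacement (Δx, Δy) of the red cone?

(-0.6, 1.3)

The red cone started near (1.8, 0.9) and ended near (1.2, 2.2).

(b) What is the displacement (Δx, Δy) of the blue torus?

(-0.6, -2.7)

The blue torus started near (11.1, 4.8) and ended near (10.5, 2.1).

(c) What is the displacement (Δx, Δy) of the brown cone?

(-0.8, 0.4)

The brown cone started near (2.4, 7.8) and ended near (1.6, 8.2).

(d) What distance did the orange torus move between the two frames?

1.3

The orange torus was near (9.8, 7.7) before and (8.6, 8.2) after, so it travelled √(1.2² + 0.5²) ≈ 1.3 units.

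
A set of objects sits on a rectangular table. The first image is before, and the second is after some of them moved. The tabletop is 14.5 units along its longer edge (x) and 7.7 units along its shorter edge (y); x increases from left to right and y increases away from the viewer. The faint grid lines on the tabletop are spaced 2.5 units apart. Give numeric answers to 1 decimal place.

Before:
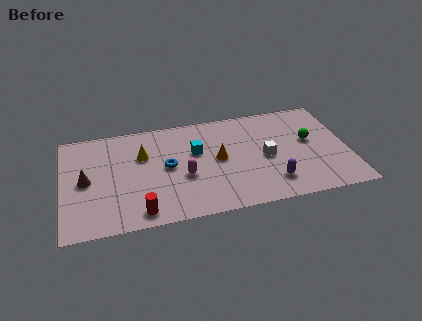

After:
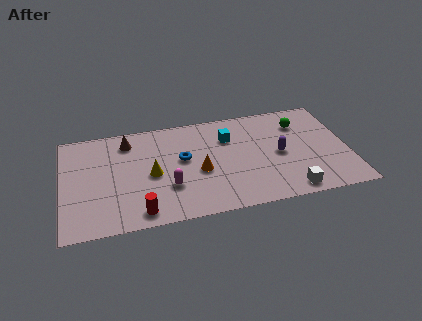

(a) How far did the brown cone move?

3.3

From (1.2, 3.8) to (3.4, 6.3), the brown cone covered √(2.2² + 2.5²) ≈ 3.3 units.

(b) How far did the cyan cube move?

1.8

The cyan cube moved from about (6.8, 4.8) to (8.5, 5.5), a distance of √(1.7² + 0.7²) ≈ 1.8.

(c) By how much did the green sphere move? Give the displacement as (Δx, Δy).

(-0.4, 1.4)

The green sphere was at about (12.6, 4.4) and moved to about (12.2, 5.8).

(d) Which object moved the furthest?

the brown cone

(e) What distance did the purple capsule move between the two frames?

2.1

The purple capsule was near (10.5, 1.7) before and (11.0, 3.7) after, so it travelled √(0.5² + 2.0²) ≈ 2.1 units.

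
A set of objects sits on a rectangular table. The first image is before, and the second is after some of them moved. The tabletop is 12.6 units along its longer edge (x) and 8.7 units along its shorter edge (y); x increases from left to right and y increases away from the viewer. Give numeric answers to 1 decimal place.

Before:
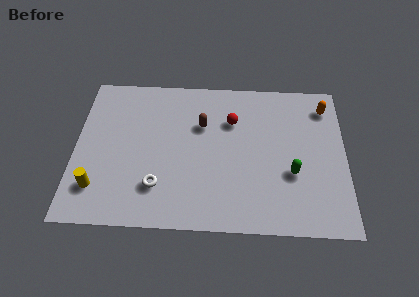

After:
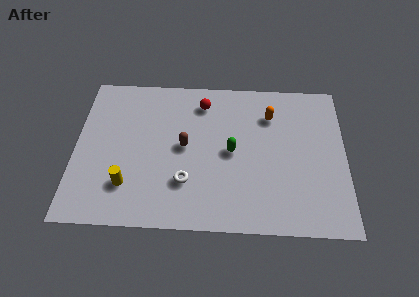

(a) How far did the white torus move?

1.3

The white torus moved from about (3.9, 2.2) to (5.2, 2.5), a distance of √(1.3² + 0.3²) ≈ 1.3.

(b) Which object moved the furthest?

the green capsule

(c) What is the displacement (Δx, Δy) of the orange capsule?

(-2.6, -0.6)

The orange capsule started near (11.7, 7.1) and ended near (9.1, 6.5).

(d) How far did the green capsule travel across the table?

3.0

The green capsule moved from about (10.1, 3.2) to (7.3, 4.3), a distance of √(2.8² + 1.1²) ≈ 3.0.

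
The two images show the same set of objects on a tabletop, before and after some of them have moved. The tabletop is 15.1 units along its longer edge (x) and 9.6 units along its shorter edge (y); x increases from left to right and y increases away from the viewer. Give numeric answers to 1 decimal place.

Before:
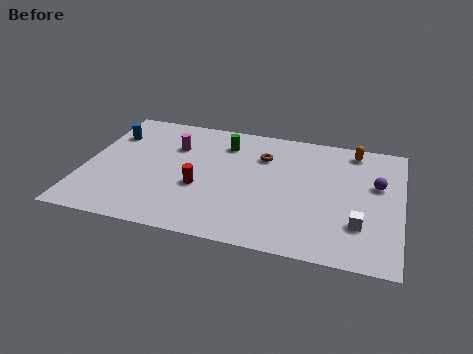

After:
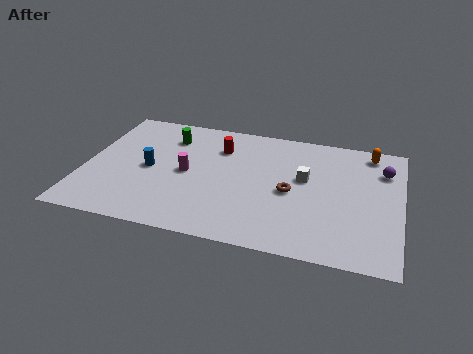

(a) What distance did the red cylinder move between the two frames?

3.5

The red cylinder moved from about (5.6, 3.7) to (6.3, 7.1), a distance of √(0.7² + 3.4²) ≈ 3.5.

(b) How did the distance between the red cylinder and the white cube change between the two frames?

-3.2

The distance was about 7.7 in the first image and 4.5 in the second, so they moved 3.2 units closer together.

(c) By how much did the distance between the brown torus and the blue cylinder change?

-0.6

The distance was about 7.4 in the first image and 6.8 in the second, so they moved 0.6 units closer together.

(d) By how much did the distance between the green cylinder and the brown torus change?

+4.8

The distance was about 2.0 in the first image and 6.8 in the second, so they moved 4.8 units further apart.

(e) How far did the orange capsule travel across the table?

0.8

The orange capsule moved from about (12.7, 8.4) to (13.5, 8.4), a distance of √(0.8² + 0.0²) ≈ 0.8.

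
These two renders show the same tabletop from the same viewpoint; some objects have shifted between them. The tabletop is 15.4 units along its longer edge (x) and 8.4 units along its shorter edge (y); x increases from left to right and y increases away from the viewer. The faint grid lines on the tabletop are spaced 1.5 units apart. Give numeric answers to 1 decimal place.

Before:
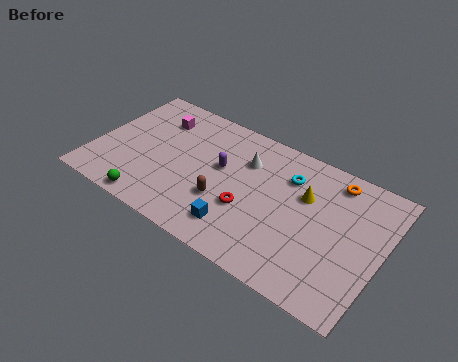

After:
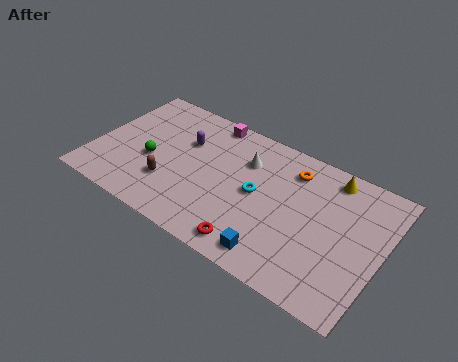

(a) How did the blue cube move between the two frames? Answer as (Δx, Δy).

(2.1, -0.5)

From the two frames, the blue cube sits at roughly (8.2, 1.7) before and (10.3, 1.2) after.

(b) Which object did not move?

the white cone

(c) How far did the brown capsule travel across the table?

2.9

The brown capsule was near (7.2, 2.9) before and (4.3, 2.5) after, so it travelled √(2.9² + 0.4²) ≈ 2.9 units.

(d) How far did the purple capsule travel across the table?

2.2

The purple capsule moved from about (6.7, 4.9) to (4.6, 5.6), a distance of √(2.1² + 0.7²) ≈ 2.2.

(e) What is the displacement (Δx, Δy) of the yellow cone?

(1.1, 1.8)

The yellow cone started near (11.2, 5.5) and ended near (12.3, 7.3).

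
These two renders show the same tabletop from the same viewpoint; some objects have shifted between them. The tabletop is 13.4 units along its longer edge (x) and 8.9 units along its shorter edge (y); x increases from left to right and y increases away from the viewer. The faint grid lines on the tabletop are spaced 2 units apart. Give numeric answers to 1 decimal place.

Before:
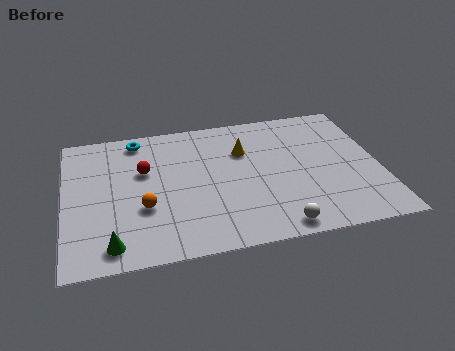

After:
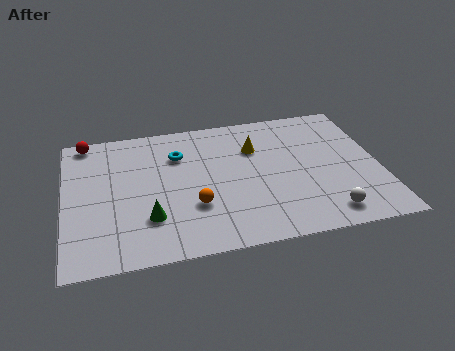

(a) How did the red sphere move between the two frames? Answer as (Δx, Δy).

(-2.4, 2.5)

The red sphere was at about (3.4, 5.6) and moved to about (1.0, 8.1).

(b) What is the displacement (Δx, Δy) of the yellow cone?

(0.5, 0.1)

The yellow cone started near (7.7, 6.1) and ended near (8.2, 6.2).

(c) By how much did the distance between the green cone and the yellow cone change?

-1.6

The distance was about 7.6 in the first image and 6.0 in the second, so they moved 1.6 units closer together.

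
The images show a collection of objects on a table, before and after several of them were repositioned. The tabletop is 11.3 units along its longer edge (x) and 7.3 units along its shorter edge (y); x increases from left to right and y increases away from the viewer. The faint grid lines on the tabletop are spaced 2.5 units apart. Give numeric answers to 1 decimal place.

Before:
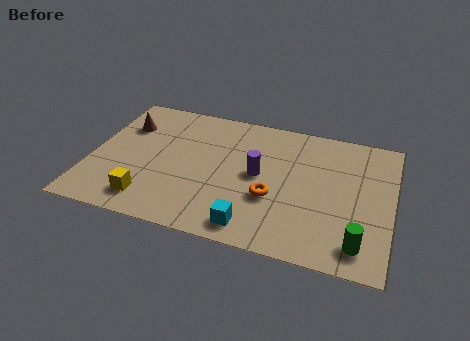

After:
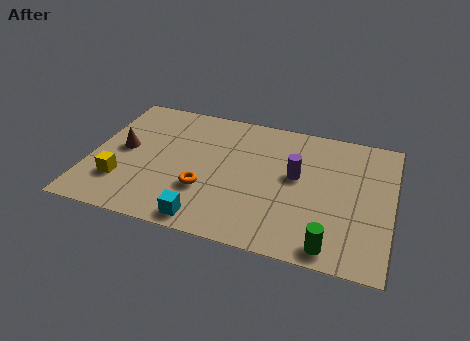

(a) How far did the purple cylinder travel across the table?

1.4

The purple cylinder moved from about (6.3, 3.8) to (7.7, 4.1), a distance of √(1.4² + 0.3²) ≈ 1.4.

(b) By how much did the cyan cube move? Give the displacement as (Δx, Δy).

(-1.7, -0.2)

The cyan cube started near (6.3, 1.0) and ended near (4.6, 0.8).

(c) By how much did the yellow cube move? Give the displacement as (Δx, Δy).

(-1.1, 0.7)

From the two frames, the yellow cube sits at roughly (2.4, 1.3) before and (1.3, 2.0) after.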